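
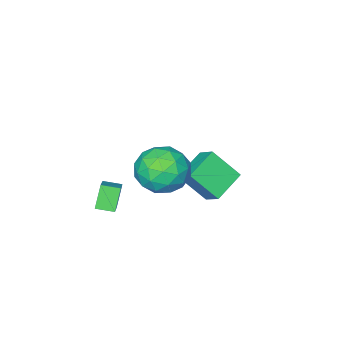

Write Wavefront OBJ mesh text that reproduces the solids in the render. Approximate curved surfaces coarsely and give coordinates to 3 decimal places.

v 2.077 1.652 1.837
v 2.829 1.219 0.98
v 1.131 -0.079 1.88
v 1.883 -0.512 1.023
v 2.303 -0.284 2.145
v 2.888 0.786 2.118
v 1.072 0.354 0.742
v 1.657 1.424 0.715
v 2.208 0.417 0.303
v 2.969 0.023 1.171
v 0.991 1.117 1.689
v 1.752 0.723 2.557
v 2.536 1.588 1.404
v 1.424 -0.448 1.456
v 1.671 -0.314 2.115
v 2.113 -0.568 1.611
v 2.571 1.333 2.074
v 3.013 1.079 1.57
v 2.704 0.195 2.255
v 0.947 0.061 1.29
v 1.389 -0.193 0.786
v 1.847 1.708 1.249
v 2.289 1.454 0.745
v 1.256 0.945 0.605
v 2.613 0.862 0.503
v 2.057 -0.156 0.528
v 1.58 0.353 0.363
v 1.924 0.982 0.347
v 3.061 0.63 1.013
v 2.505 -0.388 1.038
v 2.752 -0.254 1.698
v 3.095 0.375 1.682
v 2.696 0.158 0.615
v 1.455 1.528 1.822
v 0.899 0.51 1.847
v 0.865 0.765 1.178
v 1.208 1.394 1.162
v 1.903 1.296 2.332
v 1.347 0.278 2.357
v 2.036 0.158 2.513
v 2.38 0.787 2.497
v 1.264 0.982 2.245
v 1.08 -3.612 -4.118
v 0.493 -3.94 -3.088
v 1.925 -2.642 -3.327
v 1.338 -2.97 -2.297
v 1.662 -4.23 -3.983
v 1.075 -4.558 -2.953
v 2.507 -3.26 -3.192
v 1.92 -3.588 -2.162
v -3.888 -2.061 -3.621
v -3.785 -1.138 -2.942
v -2.369 -1.768 -4.25
v -2.266 -0.846 -3.571
v -3.154 -3.094 -2.329
v -3.051 -2.172 -1.65
v -1.635 -2.802 -2.958
v -1.532 -1.879 -2.279
f 1 38 17
f 38 12 41
f 17 41 6
f 38 41 17
f 1 17 13
f 17 6 18
f 13 18 2
f 17 18 13
f 1 13 22
f 13 2 23
f 22 23 8
f 13 23 22
f 1 22 34
f 22 8 37
f 34 37 11
f 22 37 34
f 1 34 38
f 34 11 42
f 38 42 12
f 34 42 38
f 2 18 29
f 18 6 32
f 29 32 10
f 18 32 29
f 6 41 19
f 41 12 40
f 19 40 5
f 41 40 19
f 12 42 39
f 42 11 35
f 39 35 3
f 42 35 39
f 11 37 36
f 37 8 24
f 36 24 7
f 37 24 36
f 8 23 28
f 23 2 25
f 28 25 9
f 23 25 28
f 4 30 16
f 30 10 31
f 16 31 5
f 30 31 16
f 4 16 14
f 16 5 15
f 14 15 3
f 16 15 14
f 4 14 21
f 14 3 20
f 21 20 7
f 14 20 21
f 4 21 26
f 21 7 27
f 26 27 9
f 21 27 26
f 4 26 30
f 26 9 33
f 30 33 10
f 26 33 30
f 5 31 19
f 31 10 32
f 19 32 6
f 31 32 19
f 3 15 39
f 15 5 40
f 39 40 12
f 15 40 39
f 7 20 36
f 20 3 35
f 36 35 11
f 20 35 36
f 9 27 28
f 27 7 24
f 28 24 8
f 27 24 28
f 10 33 29
f 33 9 25
f 29 25 2
f 33 25 29
f 44 46 43
f 47 44 43
f 43 46 45
f 45 47 43
f 44 50 46
f 48 44 47
f 48 50 44
f 46 50 45
f 49 47 45
f 45 50 49
f 49 48 47
f 50 48 49
f 52 54 51
f 55 52 51
f 51 54 53
f 53 55 51
f 52 58 54
f 56 52 55
f 56 58 52
f 54 58 53
f 57 55 53
f 53 58 57
f 57 56 55
f 58 56 57



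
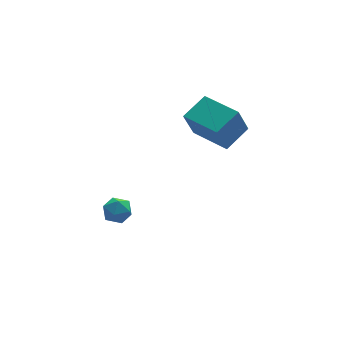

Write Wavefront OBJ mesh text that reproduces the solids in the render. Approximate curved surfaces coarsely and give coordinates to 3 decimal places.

v -0.716 1.049 -2.129
v -0.456 0.638 -1.508
v -1.764 0.322 -2.172
v -1.504 -0.089 -1.551
v -1.731 0.661 -1.46
v -1.083 1.11 -1.434
v -1.137 -0.15 -2.246
v -0.489 0.299 -2.22
v -0.716 -0.103 -1.581
v -1.084 0.398 -1.095
v -1.136 0.562 -2.585
v -1.504 1.063 -2.099
v 3.32 -1.795 2.91
v 2.719 -2.009 4.421
v 2.525 0.115 2.865
v 1.923 -0.099 4.375
v 4.617 -1.241 3.505
v 4.015 -1.455 5.015
v 3.821 0.669 3.459
v 3.22 0.455 4.97
f 1 12 6
f 1 6 2
f 1 2 8
f 1 8 11
f 1 11 12
f 2 6 10
f 6 12 5
f 12 11 3
f 11 8 7
f 8 2 9
f 4 10 5
f 4 5 3
f 4 3 7
f 4 7 9
f 4 9 10
f 5 10 6
f 3 5 12
f 7 3 11
f 9 7 8
f 10 9 2
f 14 16 13
f 17 14 13
f 13 16 15
f 15 17 13
f 14 20 16
f 18 14 17
f 18 20 14
f 16 20 15
f 19 17 15
f 15 20 19
f 19 18 17
f 20 18 19



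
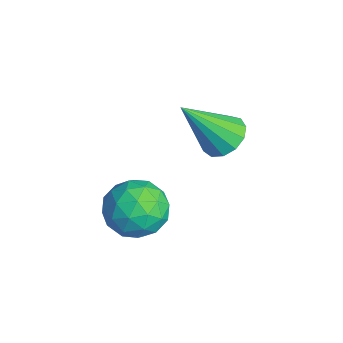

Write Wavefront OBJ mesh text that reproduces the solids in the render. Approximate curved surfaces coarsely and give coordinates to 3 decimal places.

v 0.848 4.563 0.063
v 1.588 4.313 -0.106
v 0.792 3.257 1.757
v 1.634 4.667 0.169
v 1.429 4.989 0.41
v 1.041 5.175 0.541
v 0.59 5.167 0.521
v 0.222 4.968 0.355
v 0.052 4.64 0.096
v 0.135 4.288 -0.173
v 0.444 4.023 -0.367
v 0.881 3.93 -0.424
v 1.308 4.038 -0.327
v 2.762 2.073 0.06
v 3.578 1.459 -0.08
v 1.922 1.221 -1.1
v 2.738 0.607 -1.24
v 2.203 0.56 -0.361
v 2.722 1.087 0.356
v 2.778 1.593 -1.536
v 3.297 2.12 -0.819
v 3.588 1.163 -1.066
v 3.232 0.524 -0.34
v 2.268 2.156 -0.84
v 1.912 1.517 -0.114
v 3.244 1.841 0.092
v 2.256 0.839 -1.272
v 1.942 0.811 -0.755
v 2.421 0.451 -0.837
v 2.741 1.622 0.348
v 3.22 1.262 0.266
v 2.412 0.733 0.101
v 2.28 1.418 -1.446
v 2.759 1.058 -1.528
v 3.079 2.229 -0.343
v 3.558 1.869 -0.425
v 3.088 1.947 -1.281
v 3.729 1.306 -0.57
v 3.235 0.805 -1.252
v 3.259 1.384 -1.426
v 3.564 1.694 -1.005
v 3.52 0.931 -0.143
v 3.026 0.43 -0.825
v 2.712 0.402 -0.308
v 3.017 0.712 0.113
v 3.526 0.756 -0.723
v 2.474 2.25 -0.355
v 1.98 1.749 -1.037
v 2.483 1.968 -1.293
v 2.788 2.278 -0.872
v 2.265 1.875 0.072
v 1.771 1.374 -0.61
v 1.936 0.986 -0.175
v 2.241 1.296 0.246
v 1.974 1.924 -0.457
f 2 1 4
f 2 4 3
f 4 1 5
f 4 5 3
f 5 1 6
f 5 6 3
f 6 1 7
f 6 7 3
f 7 1 8
f 7 8 3
f 8 1 9
f 8 9 3
f 9 1 10
f 9 10 3
f 10 1 11
f 10 11 3
f 11 1 12
f 11 12 3
f 12 1 13
f 12 13 3
f 13 1 2
f 13 2 3
f 14 51 30
f 51 25 54
f 30 54 19
f 51 54 30
f 14 30 26
f 30 19 31
f 26 31 15
f 30 31 26
f 14 26 35
f 26 15 36
f 35 36 21
f 26 36 35
f 14 35 47
f 35 21 50
f 47 50 24
f 35 50 47
f 14 47 51
f 47 24 55
f 51 55 25
f 47 55 51
f 15 31 42
f 31 19 45
f 42 45 23
f 31 45 42
f 19 54 32
f 54 25 53
f 32 53 18
f 54 53 32
f 25 55 52
f 55 24 48
f 52 48 16
f 55 48 52
f 24 50 49
f 50 21 37
f 49 37 20
f 50 37 49
f 21 36 41
f 36 15 38
f 41 38 22
f 36 38 41
f 17 43 29
f 43 23 44
f 29 44 18
f 43 44 29
f 17 29 27
f 29 18 28
f 27 28 16
f 29 28 27
f 17 27 34
f 27 16 33
f 34 33 20
f 27 33 34
f 17 34 39
f 34 20 40
f 39 40 22
f 34 40 39
f 17 39 43
f 39 22 46
f 43 46 23
f 39 46 43
f 18 44 32
f 44 23 45
f 32 45 19
f 44 45 32
f 16 28 52
f 28 18 53
f 52 53 25
f 28 53 52
f 20 33 49
f 33 16 48
f 49 48 24
f 33 48 49
f 22 40 41
f 40 20 37
f 41 37 21
f 40 37 41
f 23 46 42
f 46 22 38
f 42 38 15
f 46 38 42



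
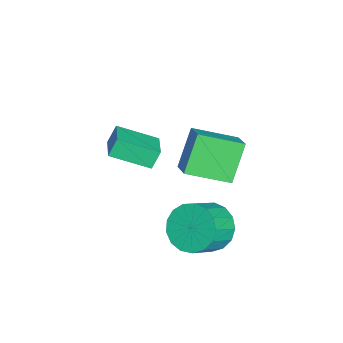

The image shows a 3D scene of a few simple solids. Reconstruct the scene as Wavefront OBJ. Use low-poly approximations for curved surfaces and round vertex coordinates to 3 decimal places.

v -2.237 -2.036 -0.163
v -3.318 -1.646 1.375
v -2.573 -0.175 -0.872
v -3.654 0.216 0.666
v -1.306 -1.656 0.394
v -2.387 -1.265 1.932
v -1.642 0.206 -0.315
v -2.723 0.596 1.223
v 0.673 -0.365 -0.831
v 1.279 -0.667 -1.698
v 2.253 -1.298 -0.795
v 1.647 -0.995 0.071
v 1.469 -0.193 -1.571
v 2.443 -0.824 -0.668
v 1.476 0.242 -1.274
v 2.45 -0.388 -0.372
v 1.299 0.538 -0.876
v 2.274 -0.092 0.026
v 0.979 0.628 -0.468
v 1.953 -0.003 0.434
v 0.589 0.489 -0.143
v 1.563 -0.141 0.759
v 0.218 0.156 0.024
v 1.192 -0.475 0.927
v -0.049 -0.297 -0.004
v 0.925 -0.928 0.898
v -0.151 -0.766 -0.222
v 0.824 -1.396 0.68
v -0.063 -1.142 -0.58
v 0.911 -1.773 0.323
v 0.193 -1.341 -0.995
v 1.167 -1.971 -0.092
v 0.558 -1.315 -1.372
v 1.533 -1.946 -0.47
v 0.951 -1.072 -1.626
v 1.925 -1.703 -0.724
v 0.24 -4.365 3.626
v -0.058 -4.064 4.385
v 0.128 -2.758 2.943
v -0.171 -2.456 3.703
v 1.431 -4.124 3.997
v 1.132 -3.822 4.757
v 1.318 -2.516 3.315
v 1.02 -2.215 4.074
f 2 4 1
f 5 2 1
f 1 4 3
f 3 5 1
f 2 8 4
f 6 2 5
f 6 8 2
f 4 8 3
f 7 5 3
f 3 8 7
f 7 6 5
f 8 6 7
f 10 9 13
f 10 13 11
f 11 13 14
f 11 14 12
f 13 9 15
f 13 15 14
f 14 15 16
f 14 16 12
f 15 9 17
f 15 17 16
f 16 17 18
f 16 18 12
f 17 9 19
f 17 19 18
f 18 19 20
f 18 20 12
f 19 9 21
f 19 21 20
f 20 21 22
f 20 22 12
f 21 9 23
f 21 23 22
f 22 23 24
f 22 24 12
f 23 9 25
f 23 25 24
f 24 25 26
f 24 26 12
f 25 9 27
f 25 27 26
f 26 27 28
f 26 28 12
f 27 9 29
f 27 29 28
f 28 29 30
f 28 30 12
f 29 9 31
f 29 31 30
f 30 31 32
f 30 32 12
f 31 9 33
f 31 33 32
f 32 33 34
f 32 34 12
f 33 9 35
f 33 35 34
f 34 35 36
f 34 36 12
f 35 9 10
f 35 10 36
f 36 10 11
f 36 11 12
f 38 40 37
f 41 38 37
f 37 40 39
f 39 41 37
f 38 44 40
f 42 38 41
f 42 44 38
f 40 44 39
f 43 41 39
f 39 44 43
f 43 42 41
f 44 42 43



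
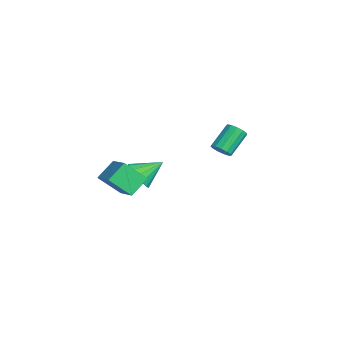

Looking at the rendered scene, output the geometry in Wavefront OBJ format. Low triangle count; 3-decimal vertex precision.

v -2.515 -1.977 -4.122
v -1.519 -1.971 -4.029
v -2.605 -0.563 -3.238
v -1.615 -1.706 -4.463
v -1.951 -1.513 -4.806
v -2.439 -1.445 -4.965
v -2.947 -1.519 -4.899
v -3.339 -1.716 -4.624
v -3.51 -1.983 -4.215
v -3.415 -2.248 -3.781
v -3.078 -2.441 -3.438
v -2.59 -2.509 -3.279
v -2.082 -2.435 -3.346
v -1.69 -2.238 -3.62
v 0.129 -4.667 -2.366
v -0.452 -3.708 -1.528
v 0.4 -3.48 -3.538
v -0.181 -2.521 -2.7
v 1.661 -4.339 -1.68
v 1.08 -3.38 -0.842
v 1.932 -3.152 -2.852
v 1.351 -2.193 -2.014
v -3.087 2.823 -3.007
v -2.863 2.456 -2.494
v -3.669 3.549 -1.359
v -3.893 3.917 -1.873
v -2.6 2.718 -2.56
v -3.406 3.812 -1.425
v -2.491 3.014 -2.768
v -3.297 4.107 -1.633
v -2.572 3.249 -3.052
v -3.378 4.343 -1.917
v -2.816 3.349 -3.322
v -3.622 4.443 -2.187
v -3.146 3.282 -3.492
v -3.952 4.376 -2.357
v -3.458 3.07 -3.508
v -4.264 4.163 -2.373
v -3.652 2.779 -3.365
v -4.458 3.872 -2.231
v -3.666 2.502 -3.109
v -4.472 3.595 -1.974
v -3.497 2.327 -2.82
v -4.303 3.421 -1.686
v -3.197 2.31 -2.591
v -4.003 3.403 -1.456
f 2 1 4
f 2 4 3
f 4 1 5
f 4 5 3
f 5 1 6
f 5 6 3
f 6 1 7
f 6 7 3
f 7 1 8
f 7 8 3
f 8 1 9
f 8 9 3
f 9 1 10
f 9 10 3
f 10 1 11
f 10 11 3
f 11 1 12
f 11 12 3
f 12 1 13
f 12 13 3
f 13 1 14
f 13 14 3
f 14 1 2
f 14 2 3
f 16 18 15
f 19 16 15
f 15 18 17
f 17 19 15
f 16 22 18
f 20 16 19
f 20 22 16
f 18 22 17
f 21 19 17
f 17 22 21
f 21 20 19
f 22 20 21
f 24 23 27
f 24 27 25
f 25 27 28
f 25 28 26
f 27 23 29
f 27 29 28
f 28 29 30
f 28 30 26
f 29 23 31
f 29 31 30
f 30 31 32
f 30 32 26
f 31 23 33
f 31 33 32
f 32 33 34
f 32 34 26
f 33 23 35
f 33 35 34
f 34 35 36
f 34 36 26
f 35 23 37
f 35 37 36
f 36 37 38
f 36 38 26
f 37 23 39
f 37 39 38
f 38 39 40
f 38 40 26
f 39 23 41
f 39 41 40
f 40 41 42
f 40 42 26
f 41 23 43
f 41 43 42
f 42 43 44
f 42 44 26
f 43 23 45
f 43 45 44
f 44 45 46
f 44 46 26
f 45 23 24
f 45 24 46
f 46 24 25
f 46 25 26



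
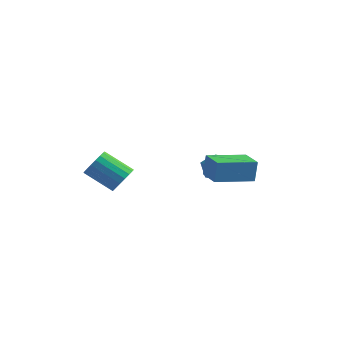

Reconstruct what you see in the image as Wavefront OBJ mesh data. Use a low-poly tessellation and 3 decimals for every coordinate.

v 1.72 -1.343 3.455
v 1.752 -1.091 4.587
v 3.142 0.076 3.099
v 3.174 0.327 4.231
v 2.666 -2.247 3.629
v 2.698 -1.996 4.761
v 4.088 -0.829 3.273
v 4.12 -0.577 4.405
v 1.927 1.272 3.303
v 2.317 0.945 2.568
v 0.903 0.255 3.212
v 1.293 -0.072 2.477
v 1.695 -0.155 3.271
v 2.328 0.474 3.327
v 0.892 0.726 2.453
v 1.525 1.355 2.509
v 1.677 0.608 2.043
v 2.174 0.063 2.549
v 1.046 1.137 3.231
v 1.543 0.592 3.737
v -1.852 -2.442 2.777
v -1.517 -1.996 3.337
v -2.974 -2.092 4.283
v -3.308 -2.538 3.723
v -1.669 -1.758 3.128
v -3.126 -1.854 4.074
v -1.857 -1.655 2.849
v -3.314 -1.751 3.795
v -2.044 -1.708 2.556
v -3.501 -1.804 3.502
v -2.192 -1.907 2.306
v -3.649 -2.003 3.253
v -2.274 -2.211 2.15
v -3.731 -2.307 3.097
v -2.271 -2.561 2.118
v -3.728 -2.657 3.065
v -2.186 -2.888 2.217
v -3.643 -2.984 3.163
v -2.034 -3.126 2.426
v -3.491 -3.222 3.372
v -1.846 -3.229 2.705
v -3.303 -3.325 3.651
v -1.659 -3.176 2.998
v -3.116 -3.272 3.944
v -1.511 -2.977 3.247
v -2.968 -3.073 4.194
v -1.429 -2.673 3.403
v -2.886 -2.769 4.35
v -1.432 -2.323 3.435
v -2.889 -2.419 4.382
f 2 4 1
f 5 2 1
f 1 4 3
f 3 5 1
f 2 8 4
f 6 2 5
f 6 8 2
f 4 8 3
f 7 5 3
f 3 8 7
f 7 6 5
f 8 6 7
f 9 20 14
f 9 14 10
f 9 10 16
f 9 16 19
f 9 19 20
f 10 14 18
f 14 20 13
f 20 19 11
f 19 16 15
f 16 10 17
f 12 18 13
f 12 13 11
f 12 11 15
f 12 15 17
f 12 17 18
f 13 18 14
f 11 13 20
f 15 11 19
f 17 15 16
f 18 17 10
f 22 21 25
f 22 25 23
f 23 25 26
f 23 26 24
f 25 21 27
f 25 27 26
f 26 27 28
f 26 28 24
f 27 21 29
f 27 29 28
f 28 29 30
f 28 30 24
f 29 21 31
f 29 31 30
f 30 31 32
f 30 32 24
f 31 21 33
f 31 33 32
f 32 33 34
f 32 34 24
f 33 21 35
f 33 35 34
f 34 35 36
f 34 36 24
f 35 21 37
f 35 37 36
f 36 37 38
f 36 38 24
f 37 21 39
f 37 39 38
f 38 39 40
f 38 40 24
f 39 21 41
f 39 41 40
f 40 41 42
f 40 42 24
f 41 21 43
f 41 43 42
f 42 43 44
f 42 44 24
f 43 21 45
f 43 45 44
f 44 45 46
f 44 46 24
f 45 21 47
f 45 47 46
f 46 47 48
f 46 48 24
f 47 21 49
f 47 49 48
f 48 49 50
f 48 50 24
f 49 21 22
f 49 22 50
f 50 22 23
f 50 23 24



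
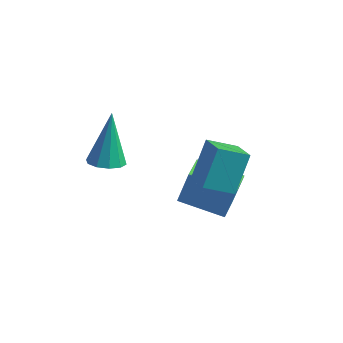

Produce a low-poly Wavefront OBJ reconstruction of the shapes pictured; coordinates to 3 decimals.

v -3.572 -0.563 -1.374
v -3.22 -0.039 -1.529
v -3.768 0.123 0.494
v -3.606 0.046 -1.601
v -3.979 -0.102 -1.586
v -4.197 -0.426 -1.49
v -4.176 -0.802 -1.35
v -3.924 -1.086 -1.219
v -3.538 -1.171 -1.148
v -3.165 -1.023 -1.163
v -2.947 -0.699 -1.259
v -2.968 -0.323 -1.399
v -0.522 -0.45 -0.845
v -0.489 0.398 0.416
v 0.255 0.186 -1.294
v 0.288 1.034 -0.033
v 0.292 -1.134 -0.407
v 0.325 -0.286 0.854
v 1.069 -0.498 -0.856
v 1.102 0.35 0.405
v -1.543 0.425 -3.184
v -1.222 0.594 -1.811
v -1.783 1.353 -3.242
v -1.461 1.522 -1.869
v 0.001 0.798 -3.591
v 0.323 0.967 -2.218
v -0.238 1.726 -3.649
v 0.083 1.895 -2.276
f 2 1 4
f 2 4 3
f 4 1 5
f 4 5 3
f 5 1 6
f 5 6 3
f 6 1 7
f 6 7 3
f 7 1 8
f 7 8 3
f 8 1 9
f 8 9 3
f 9 1 10
f 9 10 3
f 10 1 11
f 10 11 3
f 11 1 12
f 11 12 3
f 12 1 2
f 12 2 3
f 14 16 13
f 17 14 13
f 13 16 15
f 15 17 13
f 14 20 16
f 18 14 17
f 18 20 14
f 16 20 15
f 19 17 15
f 15 20 19
f 19 18 17
f 20 18 19
f 22 24 21
f 25 22 21
f 21 24 23
f 23 25 21
f 22 28 24
f 26 22 25
f 26 28 22
f 24 28 23
f 27 25 23
f 23 28 27
f 27 26 25
f 28 26 27



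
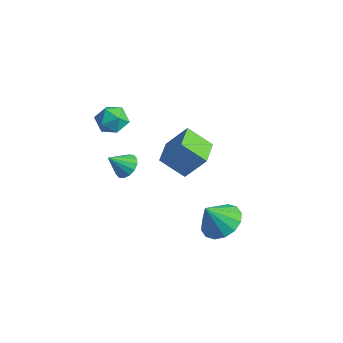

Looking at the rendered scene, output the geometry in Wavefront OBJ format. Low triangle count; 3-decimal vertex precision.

v -3.092 -0.009 0.887
v -2.537 -0.638 0.829
v -3.763 -0.502 -0.189
v -3.208 -1.131 -0.247
v -3.743 -1.101 0.401
v -3.328 -0.796 1.067
v -2.972 -0.344 -0.427
v -2.557 -0.039 0.239
v -2.463 -0.845 0.017
v -2.939 -1.313 0.529
v -3.361 0.173 0.111
v -3.837 -0.295 0.623
v -2.321 1.47 -3.215
v -1.575 2.134 -1.953
v -3.232 2.659 -3.302
v -2.486 3.323 -2.04
v -1.334 2.157 -4.16
v -0.588 2.821 -2.898
v -2.245 3.346 -4.247
v -1.499 4.01 -2.985
v 2.557 0.875 -3.897
v 3.045 0.038 -4.275
v 2.263 0.165 -2.703
v 3.426 0.316 -4.015
v 3.574 0.744 -3.724
v 3.45 1.207 -3.479
v 3.086 1.581 -3.346
v 2.581 1.766 -3.36
v 2.069 1.712 -3.519
v 1.688 1.434 -3.778
v 1.54 1.007 -4.07
v 1.665 0.544 -4.315
v 2.028 0.17 -4.448
v 2.534 -0.015 -4.433
v -0.309 -2.094 -0.184
v -0.073 -1.693 0.284
v -0.631 -2.846 0.624
v -0.398 -1.598 0.242
v -0.7 -1.636 0.086
v -0.897 -1.797 -0.142
v -0.936 -2.037 -0.382
v -0.807 -2.293 -0.568
v -0.545 -2.495 -0.652
v -0.219 -2.59 -0.61
v 0.082 -2.552 -0.454
v 0.279 -2.391 -0.226
v 0.318 -2.151 0.014
v 0.19 -1.895 0.2
f 1 12 6
f 1 6 2
f 1 2 8
f 1 8 11
f 1 11 12
f 2 6 10
f 6 12 5
f 12 11 3
f 11 8 7
f 8 2 9
f 4 10 5
f 4 5 3
f 4 3 7
f 4 7 9
f 4 9 10
f 5 10 6
f 3 5 12
f 7 3 11
f 9 7 8
f 10 9 2
f 14 16 13
f 17 14 13
f 13 16 15
f 15 17 13
f 14 20 16
f 18 14 17
f 18 20 14
f 16 20 15
f 19 17 15
f 15 20 19
f 19 18 17
f 20 18 19
f 22 21 24
f 22 24 23
f 24 21 25
f 24 25 23
f 25 21 26
f 25 26 23
f 26 21 27
f 26 27 23
f 27 21 28
f 27 28 23
f 28 21 29
f 28 29 23
f 29 21 30
f 29 30 23
f 30 21 31
f 30 31 23
f 31 21 32
f 31 32 23
f 32 21 33
f 32 33 23
f 33 21 34
f 33 34 23
f 34 21 22
f 34 22 23
f 36 35 38
f 36 38 37
f 38 35 39
f 38 39 37
f 39 35 40
f 39 40 37
f 40 35 41
f 40 41 37
f 41 35 42
f 41 42 37
f 42 35 43
f 42 43 37
f 43 35 44
f 43 44 37
f 44 35 45
f 44 45 37
f 45 35 46
f 45 46 37
f 46 35 47
f 46 47 37
f 47 35 48
f 47 48 37
f 48 35 36
f 48 36 37



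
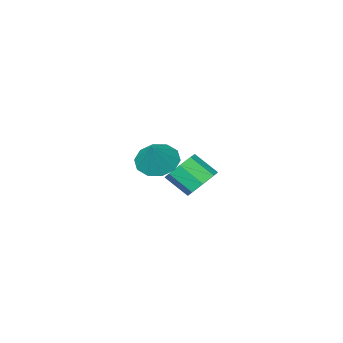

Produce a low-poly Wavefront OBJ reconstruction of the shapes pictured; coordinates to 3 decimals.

v 2.639 1.904 3.321
v 3.366 1.136 3.252
v 3.421 2.536 4.539
v 3.559 1.632 2.87
v 3.4 2.232 2.661
v 2.95 2.707 2.703
v 2.381 2.874 2.982
v 1.911 2.671 3.39
v 1.718 2.175 3.772
v 1.877 1.575 3.981
v 2.327 1.1 3.939
v 2.896 0.933 3.66
v -3.431 -2.764 -1.679
v -2.871 -2.006 -1.216
v -2.25 -3.098 -0.178
v -2.809 -3.856 -0.641
v -3.596 -2.101 -0.882
v -2.975 -3.193 0.156
v -4.224 -2.584 -1.015
v -3.603 -3.677 0.023
v -4.387 -3.173 -1.537
v -3.766 -4.265 -0.499
v -3.99 -3.522 -2.142
v -3.369 -4.614 -1.104
v -3.265 -3.427 -2.476
v -2.644 -4.519 -1.438
v -2.637 -2.943 -2.343
v -2.016 -4.036 -1.305
v -2.474 -2.355 -1.821
v -1.853 -3.447 -0.783
f 2 1 4
f 2 4 3
f 4 1 5
f 4 5 3
f 5 1 6
f 5 6 3
f 6 1 7
f 6 7 3
f 7 1 8
f 7 8 3
f 8 1 9
f 8 9 3
f 9 1 10
f 9 10 3
f 10 1 11
f 10 11 3
f 11 1 12
f 11 12 3
f 12 1 2
f 12 2 3
f 14 13 17
f 14 17 15
f 15 17 18
f 15 18 16
f 17 13 19
f 17 19 18
f 18 19 20
f 18 20 16
f 19 13 21
f 19 21 20
f 20 21 22
f 20 22 16
f 21 13 23
f 21 23 22
f 22 23 24
f 22 24 16
f 23 13 25
f 23 25 24
f 24 25 26
f 24 26 16
f 25 13 27
f 25 27 26
f 26 27 28
f 26 28 16
f 27 13 29
f 27 29 28
f 28 29 30
f 28 30 16
f 29 13 14
f 29 14 30
f 30 14 15
f 30 15 16



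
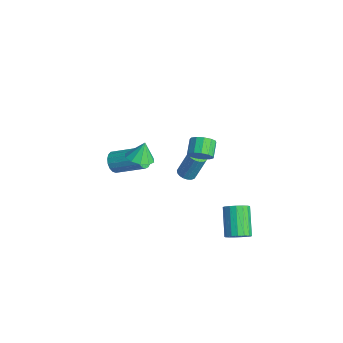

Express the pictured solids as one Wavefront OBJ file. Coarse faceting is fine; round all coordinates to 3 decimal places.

v -2.733 -3.763 -0.5
v -2.219 -3.842 -1.041
v -1.094 -2.416 -0.18
v -1.607 -2.337 0.36
v -2.44 -3.59 -1.169
v -1.315 -2.164 -0.308
v -2.729 -3.378 -1.144
v -1.603 -1.952 -0.283
v -3.018 -3.254 -0.971
v -1.892 -1.828 -0.111
v -3.242 -3.246 -0.691
v -2.116 -1.82 0.17
v -3.349 -3.357 -0.367
v -2.224 -1.931 0.494
v -3.315 -3.561 -0.073
v -2.19 -2.135 0.787
v -3.148 -3.811 0.122
v -2.022 -2.385 0.983
v -2.885 -4.05 0.175
v -1.76 -2.624 1.036
v -2.588 -4.224 0.074
v -1.463 -2.798 0.934
v -2.324 -4.291 -0.16
v -1.198 -2.865 0.701
v -2.153 -4.238 -0.471
v -1.028 -2.812 0.39
v -2.115 -4.076 -0.789
v -0.99 -2.65 0.072
v 2.846 -0.615 3.545
v 3.264 -0.725 4.158
v 2.492 -0.255 4.768
v 2.074 -0.145 4.155
v 3.373 -0.346 4.006
v 2.602 0.124 4.615
v 3.316 -0.053 3.707
v 2.544 0.417 4.317
v 3.109 0.062 3.357
v 2.337 0.531 3.967
v 2.818 -0.038 3.066
v 2.047 0.431 3.676
v 2.537 -0.321 2.928
v 1.765 0.148 3.538
v 2.353 -0.698 2.986
v 1.582 -0.228 3.596
v 2.326 -1.048 3.221
v 1.554 -0.578 3.831
v 2.464 -1.26 3.559
v 1.692 -0.791 4.169
v 2.723 -1.268 3.893
v 1.952 -0.798 4.503
v 3.021 -1.068 4.116
v 2.25 -0.599 4.726
v 3.043 1.688 -4.309
v 3.61 1.826 -3.776
v 2.184 2.289 -2.378
v 1.617 2.152 -2.911
v 3.557 2.162 -3.941
v 2.131 2.626 -2.543
v 3.387 2.389 -4.191
v 1.961 2.853 -2.793
v 3.138 2.456 -4.467
v 1.712 2.92 -3.069
v 2.867 2.347 -4.707
v 1.441 2.811 -3.309
v 2.636 2.087 -4.856
v 1.21 2.551 -3.458
v 2.499 1.736 -4.88
v 1.073 2.2 -3.482
v 2.486 1.373 -4.773
v 1.06 1.837 -3.375
v 2.601 1.083 -4.559
v 1.175 1.547 -3.161
v 2.817 0.931 -4.288
v 1.391 1.395 -2.891
v 3.085 0.953 -4.022
v 1.659 1.417 -2.625
v 3.343 1.143 -3.822
v 1.917 1.607 -2.424
v 3.533 1.458 -3.733
v 2.107 1.922 -2.335
v 1.359 -3.648 3.113
v 1.88 -2.984 2.947
v 1.241 -3.272 4.247
v 1.381 -2.831 2.845
v 0.874 -2.99 2.845
v 0.552 -3.401 2.947
v 0.539 -3.906 3.113
v 0.839 -4.312 3.279
v 1.337 -4.465 3.382
v 1.844 -4.305 3.382
v 2.166 -3.895 3.279
v 2.18 -3.39 3.113
v -3.979 1.237 -4.135
v -3.385 1.063 -4.167
v -3.107 1.689 -2.438
v -3.701 1.863 -2.405
v -3.378 1.321 -4.262
v -3.1 1.948 -2.533
v -3.49 1.564 -4.331
v -3.213 2.19 -2.602
v -3.699 1.741 -4.362
v -3.422 2.368 -2.633
v -3.964 1.819 -4.348
v -3.686 2.445 -2.619
v -4.231 1.781 -4.291
v -3.954 2.408 -2.562
v -4.449 1.635 -4.204
v -4.171 2.262 -2.475
v -4.573 1.411 -4.102
v -4.295 2.037 -2.373
v -4.58 1.152 -4.007
v -4.302 1.779 -2.278
v -4.467 0.91 -3.938
v -4.19 1.536 -2.209
v -4.258 0.732 -3.907
v -3.981 1.359 -2.178
v -3.994 0.655 -3.921
v -3.716 1.281 -2.192
v -3.726 0.692 -3.978
v -3.449 1.319 -2.249
v -3.509 0.838 -4.065
v -3.231 1.465 -2.336
f 2 1 5
f 2 5 3
f 3 5 6
f 3 6 4
f 5 1 7
f 5 7 6
f 6 7 8
f 6 8 4
f 7 1 9
f 7 9 8
f 8 9 10
f 8 10 4
f 9 1 11
f 9 11 10
f 10 11 12
f 10 12 4
f 11 1 13
f 11 13 12
f 12 13 14
f 12 14 4
f 13 1 15
f 13 15 14
f 14 15 16
f 14 16 4
f 15 1 17
f 15 17 16
f 16 17 18
f 16 18 4
f 17 1 19
f 17 19 18
f 18 19 20
f 18 20 4
f 19 1 21
f 19 21 20
f 20 21 22
f 20 22 4
f 21 1 23
f 21 23 22
f 22 23 24
f 22 24 4
f 23 1 25
f 23 25 24
f 24 25 26
f 24 26 4
f 25 1 27
f 25 27 26
f 26 27 28
f 26 28 4
f 27 1 2
f 27 2 28
f 28 2 3
f 28 3 4
f 30 29 33
f 30 33 31
f 31 33 34
f 31 34 32
f 33 29 35
f 33 35 34
f 34 35 36
f 34 36 32
f 35 29 37
f 35 37 36
f 36 37 38
f 36 38 32
f 37 29 39
f 37 39 38
f 38 39 40
f 38 40 32
f 39 29 41
f 39 41 40
f 40 41 42
f 40 42 32
f 41 29 43
f 41 43 42
f 42 43 44
f 42 44 32
f 43 29 45
f 43 45 44
f 44 45 46
f 44 46 32
f 45 29 47
f 45 47 46
f 46 47 48
f 46 48 32
f 47 29 49
f 47 49 48
f 48 49 50
f 48 50 32
f 49 29 51
f 49 51 50
f 50 51 52
f 50 52 32
f 51 29 30
f 51 30 52
f 52 30 31
f 52 31 32
f 54 53 57
f 54 57 55
f 55 57 58
f 55 58 56
f 57 53 59
f 57 59 58
f 58 59 60
f 58 60 56
f 59 53 61
f 59 61 60
f 60 61 62
f 60 62 56
f 61 53 63
f 61 63 62
f 62 63 64
f 62 64 56
f 63 53 65
f 63 65 64
f 64 65 66
f 64 66 56
f 65 53 67
f 65 67 66
f 66 67 68
f 66 68 56
f 67 53 69
f 67 69 68
f 68 69 70
f 68 70 56
f 69 53 71
f 69 71 70
f 70 71 72
f 70 72 56
f 71 53 73
f 71 73 72
f 72 73 74
f 72 74 56
f 73 53 75
f 73 75 74
f 74 75 76
f 74 76 56
f 75 53 77
f 75 77 76
f 76 77 78
f 76 78 56
f 77 53 79
f 77 79 78
f 78 79 80
f 78 80 56
f 79 53 54
f 79 54 80
f 80 54 55
f 80 55 56
f 82 81 84
f 82 84 83
f 84 81 85
f 84 85 83
f 85 81 86
f 85 86 83
f 86 81 87
f 86 87 83
f 87 81 88
f 87 88 83
f 88 81 89
f 88 89 83
f 89 81 90
f 89 90 83
f 90 81 91
f 90 91 83
f 91 81 92
f 91 92 83
f 92 81 82
f 92 82 83
f 94 93 97
f 94 97 95
f 95 97 98
f 95 98 96
f 97 93 99
f 97 99 98
f 98 99 100
f 98 100 96
f 99 93 101
f 99 101 100
f 100 101 102
f 100 102 96
f 101 93 103
f 101 103 102
f 102 103 104
f 102 104 96
f 103 93 105
f 103 105 104
f 104 105 106
f 104 106 96
f 105 93 107
f 105 107 106
f 106 107 108
f 106 108 96
f 107 93 109
f 107 109 108
f 108 109 110
f 108 110 96
f 109 93 111
f 109 111 110
f 110 111 112
f 110 112 96
f 111 93 113
f 111 113 112
f 112 113 114
f 112 114 96
f 113 93 115
f 113 115 114
f 114 115 116
f 114 116 96
f 115 93 117
f 115 117 116
f 116 117 118
f 116 118 96
f 117 93 119
f 117 119 118
f 118 119 120
f 118 120 96
f 119 93 121
f 119 121 120
f 120 121 122
f 120 122 96
f 121 93 94
f 121 94 122
f 122 94 95
f 122 95 96



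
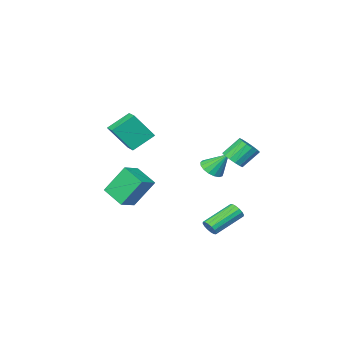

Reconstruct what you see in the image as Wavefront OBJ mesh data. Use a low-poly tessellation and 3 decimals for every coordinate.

v -2.76 2.377 0.86
v -2.163 2.434 1.358
v -3.082 2.8 2.418
v -3.68 2.743 1.92
v -2.201 2.802 1.198
v -3.12 3.169 2.258
v -2.389 3.057 0.947
v -3.308 3.423 2.007
v -2.676 3.129 0.673
v -3.595 3.496 1.733
v -2.986 3 0.449
v -3.905 3.366 1.509
v -3.236 2.704 0.335
v -4.155 3.07 1.395
v -3.358 2.32 0.362
v -4.277 2.686 1.422
v -3.32 1.951 0.522
v -4.239 2.318 1.582
v -3.132 1.697 0.773
v -4.051 2.063 1.833
v -2.845 1.624 1.047
v -3.764 1.991 2.107
v -2.535 1.754 1.271
v -3.454 2.12 2.331
v -2.285 2.05 1.385
v -3.204 2.416 2.445
v -0.652 3.027 -3.749
v -0.4 3.229 -3.279
v -2.277 3.334 -2.32
v -2.528 3.133 -2.791
v -0.468 3.468 -3.438
v -2.344 3.573 -2.479
v -0.585 3.589 -3.68
v -2.461 3.695 -2.721
v -0.72 3.56 -3.941
v -2.596 3.665 -2.982
v -0.836 3.388 -4.15
v -2.713 3.493 -3.192
v -0.904 3.119 -4.252
v -2.78 3.225 -3.294
v -0.903 2.826 -4.22
v -2.78 2.931 -3.261
v -0.836 2.587 -4.061
v -2.712 2.692 -3.102
v -0.719 2.465 -3.819
v -2.595 2.571 -2.86
v -0.584 2.495 -3.558
v -2.46 2.6 -2.599
v -0.467 2.667 -3.348
v -2.344 2.772 -2.39
v -0.4 2.935 -3.246
v -2.276 3.041 -2.288
v 1.798 0.731 3.506
v 2.778 0.167 5.045
v 2.112 1.689 3.657
v 3.091 1.126 5.197
v 3.089 0.454 2.583
v 4.068 -0.109 4.123
v 3.402 1.413 2.735
v 4.382 0.849 4.274
v -3.422 -0.426 -0.908
v -2.777 0.094 -0.962
v -3.998 0.426 0.408
v -3.054 0.262 -1.192
v -3.415 0.273 -1.357
v -3.778 0.123 -1.419
v -4.06 -0.152 -1.364
v -4.195 -0.49 -1.205
v -4.153 -0.813 -0.977
v -3.944 -1.047 -0.734
v -3.615 -1.139 -0.531
v -3.242 -1.068 -0.414
v -2.911 -0.849 -0.411
v -2.696 -0.534 -0.521
v -2.648 -0.193 -0.72
v 1.021 0.14 -0.763
v 1.183 -1.333 -0.084
v 2.157 0.477 -0.304
v 2.318 -0.996 0.376
v 1.962 -0.584 -2.556
v 2.123 -2.057 -1.876
v 3.097 -0.247 -2.096
v 3.259 -1.72 -1.417
f 2 1 5
f 2 5 3
f 3 5 6
f 3 6 4
f 5 1 7
f 5 7 6
f 6 7 8
f 6 8 4
f 7 1 9
f 7 9 8
f 8 9 10
f 8 10 4
f 9 1 11
f 9 11 10
f 10 11 12
f 10 12 4
f 11 1 13
f 11 13 12
f 12 13 14
f 12 14 4
f 13 1 15
f 13 15 14
f 14 15 16
f 14 16 4
f 15 1 17
f 15 17 16
f 16 17 18
f 16 18 4
f 17 1 19
f 17 19 18
f 18 19 20
f 18 20 4
f 19 1 21
f 19 21 20
f 20 21 22
f 20 22 4
f 21 1 23
f 21 23 22
f 22 23 24
f 22 24 4
f 23 1 25
f 23 25 24
f 24 25 26
f 24 26 4
f 25 1 2
f 25 2 26
f 26 2 3
f 26 3 4
f 28 27 31
f 28 31 29
f 29 31 32
f 29 32 30
f 31 27 33
f 31 33 32
f 32 33 34
f 32 34 30
f 33 27 35
f 33 35 34
f 34 35 36
f 34 36 30
f 35 27 37
f 35 37 36
f 36 37 38
f 36 38 30
f 37 27 39
f 37 39 38
f 38 39 40
f 38 40 30
f 39 27 41
f 39 41 40
f 40 41 42
f 40 42 30
f 41 27 43
f 41 43 42
f 42 43 44
f 42 44 30
f 43 27 45
f 43 45 44
f 44 45 46
f 44 46 30
f 45 27 47
f 45 47 46
f 46 47 48
f 46 48 30
f 47 27 49
f 47 49 48
f 48 49 50
f 48 50 30
f 49 27 51
f 49 51 50
f 50 51 52
f 50 52 30
f 51 27 28
f 51 28 52
f 52 28 29
f 52 29 30
f 54 56 53
f 57 54 53
f 53 56 55
f 55 57 53
f 54 60 56
f 58 54 57
f 58 60 54
f 56 60 55
f 59 57 55
f 55 60 59
f 59 58 57
f 60 58 59
f 62 61 64
f 62 64 63
f 64 61 65
f 64 65 63
f 65 61 66
f 65 66 63
f 66 61 67
f 66 67 63
f 67 61 68
f 67 68 63
f 68 61 69
f 68 69 63
f 69 61 70
f 69 70 63
f 70 61 71
f 70 71 63
f 71 61 72
f 71 72 63
f 72 61 73
f 72 73 63
f 73 61 74
f 73 74 63
f 74 61 75
f 74 75 63
f 75 61 62
f 75 62 63
f 77 79 76
f 80 77 76
f 76 79 78
f 78 80 76
f 77 83 79
f 81 77 80
f 81 83 77
f 79 83 78
f 82 80 78
f 78 83 82
f 82 81 80
f 83 81 82



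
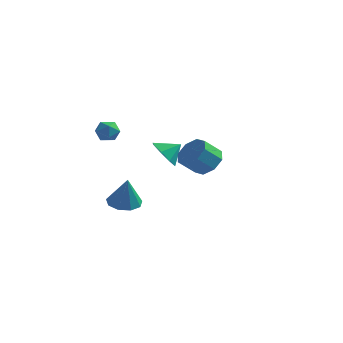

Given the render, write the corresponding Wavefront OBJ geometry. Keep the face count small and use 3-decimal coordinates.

v 2.628 -3.185 2.648
v 3.185 -2.836 3.334
v 2.628 -3.606 4.178
v 2.072 -3.955 3.492
v 2.564 -2.464 3.264
v 2.007 -3.234 4.107
v 1.981 -2.515 2.832
v 1.424 -3.284 3.676
v 1.777 -2.958 2.293
v 1.22 -3.727 3.137
v 2.072 -3.534 1.962
v 1.515 -4.304 2.806
v 2.693 -3.906 2.033
v 2.136 -4.676 2.876
v 3.276 -3.856 2.464
v 2.719 -4.625 3.308
v 3.48 -3.413 3.003
v 2.923 -4.182 3.847
v -3.777 -0.136 -2.234
v -3.067 -0.726 -2.534
v -3.343 -0.524 -0.446
v -2.833 -0.11 -2.457
v -3.04 0.493 -2.276
v -3.592 0.803 -2.075
v -4.23 0.672 -1.949
v -4.656 0.164 -1.956
v -4.671 -0.485 -2.093
v -4.267 -0.971 -2.296
v -3.634 -1.066 -2.47
v -3.973 -2.8 3.644
v -3.587 -2.352 3.207
v -2.973 -3.108 4.213
v -2.587 -2.66 3.776
v -3.053 -2.379 4.271
v -3.671 -2.188 3.92
v -2.889 -3.272 3.5
v -3.507 -3.081 3.149
v -2.916 -2.643 3.118
v -3.018 -2.091 3.594
v -3.542 -3.369 3.826
v -3.644 -2.817 4.302
v -3.084 3.07 0.316
v -2.726 3.59 -0.511
v -2.336 3.65 1.004
v -3.337 3.959 -0.159
v -3.8 3.808 0.471
v -3.843 3.224 1.01
v -3.441 2.55 1.143
v -2.83 2.18 0.791
v -2.367 2.332 0.161
v -2.325 2.916 -0.378
f 2 1 5
f 2 5 3
f 3 5 6
f 3 6 4
f 5 1 7
f 5 7 6
f 6 7 8
f 6 8 4
f 7 1 9
f 7 9 8
f 8 9 10
f 8 10 4
f 9 1 11
f 9 11 10
f 10 11 12
f 10 12 4
f 11 1 13
f 11 13 12
f 12 13 14
f 12 14 4
f 13 1 15
f 13 15 14
f 14 15 16
f 14 16 4
f 15 1 17
f 15 17 16
f 16 17 18
f 16 18 4
f 17 1 2
f 17 2 18
f 18 2 3
f 18 3 4
f 20 19 22
f 20 22 21
f 22 19 23
f 22 23 21
f 23 19 24
f 23 24 21
f 24 19 25
f 24 25 21
f 25 19 26
f 25 26 21
f 26 19 27
f 26 27 21
f 27 19 28
f 27 28 21
f 28 19 29
f 28 29 21
f 29 19 20
f 29 20 21
f 30 41 35
f 30 35 31
f 30 31 37
f 30 37 40
f 30 40 41
f 31 35 39
f 35 41 34
f 41 40 32
f 40 37 36
f 37 31 38
f 33 39 34
f 33 34 32
f 33 32 36
f 33 36 38
f 33 38 39
f 34 39 35
f 32 34 41
f 36 32 40
f 38 36 37
f 39 38 31
f 43 42 45
f 43 45 44
f 45 42 46
f 45 46 44
f 46 42 47
f 46 47 44
f 47 42 48
f 47 48 44
f 48 42 49
f 48 49 44
f 49 42 50
f 49 50 44
f 50 42 51
f 50 51 44
f 51 42 43
f 51 43 44



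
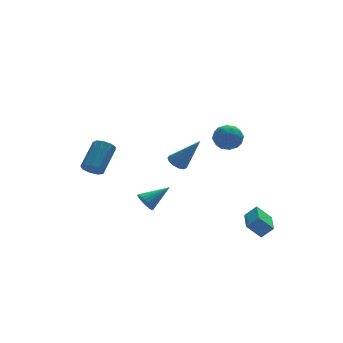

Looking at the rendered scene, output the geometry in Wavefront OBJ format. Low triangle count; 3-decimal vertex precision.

v -1.213 -3.674 2.167
v -0.714 -3.293 1.997
v -0.107 -4.326 3.953
v -0.933 -3.089 2.207
v -1.241 -3.07 2.405
v -1.54 -3.243 2.526
v -1.735 -3.553 2.534
v -1.764 -3.901 2.425
v -1.618 -4.177 2.234
v -1.344 -4.294 2.021
v -1.027 -4.213 1.855
v -0.77 -3.962 1.788
v -0.653 -3.619 1.841
v 4.093 2.401 0.074
v 4.764 2.034 0.7
v 2.936 1.626 0.86
v 3.607 1.259 1.486
v 3.393 2.224 1.501
v 4.108 2.703 1.015
v 3.592 0.957 0.545
v 4.307 1.436 0.059
v 4.454 1.141 0.991
v 4.331 1.924 1.582
v 3.369 1.736 -0.022
v 3.246 2.519 0.569
v 4.53 2.285 0.318
v 3.17 1.375 1.242
v 3.044 1.942 1.251
v 3.438 1.726 1.619
v 4.145 2.679 0.503
v 4.539 2.463 0.871
v 3.733 2.574 1.342
v 3.161 1.197 0.689
v 3.555 0.981 1.057
v 4.262 1.934 -0.059
v 4.656 1.718 0.309
v 3.967 1.086 0.218
v 4.742 1.545 0.857
v 4.062 1.09 1.319
v 4.053 0.912 0.766
v 4.474 1.194 0.48
v 4.67 2.005 1.204
v 3.99 1.55 1.666
v 3.864 2.117 1.675
v 4.285 2.398 1.39
v 4.488 1.481 1.375
v 3.71 2.11 -0.106
v 3.03 1.655 0.356
v 3.415 1.262 0.17
v 3.836 1.543 -0.115
v 3.638 2.57 0.241
v 2.958 2.115 0.703
v 3.226 2.466 1.08
v 3.647 2.748 0.794
v 3.212 2.179 0.185
v -4.152 3.013 -1.16
v -3.603 2.516 -1.171
v -2.46 3.751 0.069
v -3.008 4.247 0.08
v -3.547 2.845 -1.551
v -2.403 4.08 -0.312
v -3.773 3.253 -1.748
v -2.629 4.487 -0.509
v -4.177 3.548 -1.67
v -3.033 4.783 -0.431
v -4.569 3.593 -1.353
v -3.425 4.827 -0.114
v -4.766 3.366 -0.945
v -3.622 4.601 0.294
v -4.675 2.974 -0.638
v -3.532 4.209 0.601
v -4.34 2.6 -0.575
v -3.197 3.835 0.664
v -3.917 2.419 -0.785
v -2.773 3.654 0.454
v -3.082 -3.659 -0.686
v -2.778 -4.107 -1.114
v -1.558 -3.381 0.106
v -2.749 -3.86 -1.256
v -2.778 -3.578 -1.3
v -2.859 -3.31 -1.238
v -2.979 -3.102 -1.08
v -3.116 -2.991 -0.855
v -3.248 -2.995 -0.6
v -3.351 -3.114 -0.36
v -3.408 -3.327 -0.176
v -3.408 -3.598 -0.081
v -3.352 -3.879 -0.09
v -3.249 -4.122 -0.203
v -3.117 -4.285 -0.399
v -2.98 -4.34 -0.644
v -2.86 -4.277 -0.897
v 2.856 -3.825 -3.611
v 3.536 -4.018 -2.918
v 3.407 -2.123 -3.678
v 4.087 -2.316 -2.985
v 3.673 -4.124 -4.495
v 4.353 -4.317 -3.802
v 4.224 -2.422 -4.562
v 4.904 -2.615 -3.869
f 2 1 4
f 2 4 3
f 4 1 5
f 4 5 3
f 5 1 6
f 5 6 3
f 6 1 7
f 6 7 3
f 7 1 8
f 7 8 3
f 8 1 9
f 8 9 3
f 9 1 10
f 9 10 3
f 10 1 11
f 10 11 3
f 11 1 12
f 11 12 3
f 12 1 13
f 12 13 3
f 13 1 2
f 13 2 3
f 14 51 30
f 51 25 54
f 30 54 19
f 51 54 30
f 14 30 26
f 30 19 31
f 26 31 15
f 30 31 26
f 14 26 35
f 26 15 36
f 35 36 21
f 26 36 35
f 14 35 47
f 35 21 50
f 47 50 24
f 35 50 47
f 14 47 51
f 47 24 55
f 51 55 25
f 47 55 51
f 15 31 42
f 31 19 45
f 42 45 23
f 31 45 42
f 19 54 32
f 54 25 53
f 32 53 18
f 54 53 32
f 25 55 52
f 55 24 48
f 52 48 16
f 55 48 52
f 24 50 49
f 50 21 37
f 49 37 20
f 50 37 49
f 21 36 41
f 36 15 38
f 41 38 22
f 36 38 41
f 17 43 29
f 43 23 44
f 29 44 18
f 43 44 29
f 17 29 27
f 29 18 28
f 27 28 16
f 29 28 27
f 17 27 34
f 27 16 33
f 34 33 20
f 27 33 34
f 17 34 39
f 34 20 40
f 39 40 22
f 34 40 39
f 17 39 43
f 39 22 46
f 43 46 23
f 39 46 43
f 18 44 32
f 44 23 45
f 32 45 19
f 44 45 32
f 16 28 52
f 28 18 53
f 52 53 25
f 28 53 52
f 20 33 49
f 33 16 48
f 49 48 24
f 33 48 49
f 22 40 41
f 40 20 37
f 41 37 21
f 40 37 41
f 23 46 42
f 46 22 38
f 42 38 15
f 46 38 42
f 57 56 60
f 57 60 58
f 58 60 61
f 58 61 59
f 60 56 62
f 60 62 61
f 61 62 63
f 61 63 59
f 62 56 64
f 62 64 63
f 63 64 65
f 63 65 59
f 64 56 66
f 64 66 65
f 65 66 67
f 65 67 59
f 66 56 68
f 66 68 67
f 67 68 69
f 67 69 59
f 68 56 70
f 68 70 69
f 69 70 71
f 69 71 59
f 70 56 72
f 70 72 71
f 71 72 73
f 71 73 59
f 72 56 74
f 72 74 73
f 73 74 75
f 73 75 59
f 74 56 57
f 74 57 75
f 75 57 58
f 75 58 59
f 77 76 79
f 77 79 78
f 79 76 80
f 79 80 78
f 80 76 81
f 80 81 78
f 81 76 82
f 81 82 78
f 82 76 83
f 82 83 78
f 83 76 84
f 83 84 78
f 84 76 85
f 84 85 78
f 85 76 86
f 85 86 78
f 86 76 87
f 86 87 78
f 87 76 88
f 87 88 78
f 88 76 89
f 88 89 78
f 89 76 90
f 89 90 78
f 90 76 91
f 90 91 78
f 91 76 92
f 91 92 78
f 92 76 77
f 92 77 78
f 94 96 93
f 97 94 93
f 93 96 95
f 95 97 93
f 94 100 96
f 98 94 97
f 98 100 94
f 96 100 95
f 99 97 95
f 95 100 99
f 99 98 97
f 100 98 99



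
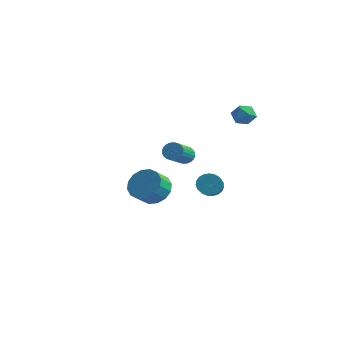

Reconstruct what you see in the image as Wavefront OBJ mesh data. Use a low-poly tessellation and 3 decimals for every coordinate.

v -1.769 2.071 -4.305
v -1.332 2.666 -3.559
v -1.433 1.823 -2.828
v -1.871 1.229 -3.575
v -1.865 2.763 -3.521
v -1.966 1.92 -2.79
v -2.373 2.674 -3.693
v -2.474 1.831 -2.963
v -2.719 2.424 -4.029
v -2.82 1.581 -3.299
v -2.811 2.08 -4.44
v -2.912 1.237 -3.709
v -2.623 1.733 -4.814
v -2.725 0.89 -4.083
v -2.207 1.477 -5.052
v -2.308 0.634 -4.321
v -1.674 1.38 -5.09
v -1.775 0.537 -4.359
v -1.166 1.469 -4.917
v -1.267 0.626 -4.187
v -0.82 1.719 -4.581
v -0.921 0.876 -3.851
v -0.728 2.063 -4.171
v -0.829 1.22 -3.44
v -0.915 2.41 -3.797
v -1.017 1.567 -3.066
v 3.082 -2.162 1.24
v 3.536 -1.936 1.452
v 3.832 -3.371 2.352
v 3.378 -3.598 2.14
v 3.388 -1.876 1.596
v 3.684 -3.312 2.496
v 3.194 -1.86 1.686
v 3.49 -3.296 2.585
v 2.982 -1.89 1.708
v 3.279 -3.325 2.607
v 2.786 -1.961 1.658
v 3.083 -3.397 2.558
v 2.635 -2.063 1.545
v 2.931 -3.499 2.445
v 2.552 -2.18 1.386
v 2.848 -3.616 2.285
v 2.549 -2.295 1.204
v 2.846 -3.73 2.104
v 2.628 -2.389 1.028
v 2.924 -3.824 1.928
v 2.776 -2.448 0.884
v 3.072 -3.884 1.784
v 2.97 -2.464 0.795
v 3.266 -3.9 1.694
v 3.181 -2.435 0.773
v 3.478 -3.87 1.672
v 3.377 -2.363 0.822
v 3.674 -3.799 1.722
v 3.529 -2.261 0.935
v 3.825 -3.697 1.835
v 3.612 -2.144 1.095
v 3.908 -3.58 1.994
v 3.614 -2.03 1.276
v 3.911 -3.465 2.176
v 2.97 0.331 -1.949
v 3.46 0.749 -1.764
v 4.38 -0.774 -0.765
v 3.89 -1.191 -0.951
v 3.278 0.776 -1.554
v 4.198 -0.746 -0.556
v 3.043 0.727 -1.414
v 3.962 -0.796 -0.415
v 2.795 0.609 -1.365
v 3.715 -0.914 -0.366
v 2.578 0.443 -1.418
v 3.497 -1.08 -0.419
v 2.428 0.258 -1.563
v 3.348 -1.265 -0.564
v 2.372 0.085 -1.774
v 3.292 -1.437 -0.775
v 2.42 -0.045 -2.016
v 3.339 -1.567 -1.017
v 2.563 -0.11 -2.246
v 3.482 -1.632 -1.247
v 2.776 -0.098 -2.425
v 3.695 -1.621 -1.426
v 3.023 -0.013 -2.522
v 3.942 -1.535 -1.523
v 3.26 0.132 -2.52
v 4.18 -1.39 -1.521
v 3.448 0.312 -2.419
v 4.367 -1.211 -1.42
v 3.553 0.495 -2.237
v 4.472 -1.028 -1.238
v 3.557 0.649 -2.005
v 4.477 -0.873 -1.006
v 2.504 4.679 1.662
v 3.128 4.333 1.529
v 1.952 3.647 1.751
v 2.576 3.301 1.618
v 2.485 3.658 2.243
v 2.827 4.296 2.188
v 2.253 3.684 1.092
v 2.595 4.322 1.037
v 2.973 3.718 1.177
v 3.116 3.703 1.888
v 1.964 4.277 1.392
v 2.107 4.262 2.103
f 2 1 5
f 2 5 3
f 3 5 6
f 3 6 4
f 5 1 7
f 5 7 6
f 6 7 8
f 6 8 4
f 7 1 9
f 7 9 8
f 8 9 10
f 8 10 4
f 9 1 11
f 9 11 10
f 10 11 12
f 10 12 4
f 11 1 13
f 11 13 12
f 12 13 14
f 12 14 4
f 13 1 15
f 13 15 14
f 14 15 16
f 14 16 4
f 15 1 17
f 15 17 16
f 16 17 18
f 16 18 4
f 17 1 19
f 17 19 18
f 18 19 20
f 18 20 4
f 19 1 21
f 19 21 20
f 20 21 22
f 20 22 4
f 21 1 23
f 21 23 22
f 22 23 24
f 22 24 4
f 23 1 25
f 23 25 24
f 24 25 26
f 24 26 4
f 25 1 2
f 25 2 26
f 26 2 3
f 26 3 4
f 28 27 31
f 28 31 29
f 29 31 32
f 29 32 30
f 31 27 33
f 31 33 32
f 32 33 34
f 32 34 30
f 33 27 35
f 33 35 34
f 34 35 36
f 34 36 30
f 35 27 37
f 35 37 36
f 36 37 38
f 36 38 30
f 37 27 39
f 37 39 38
f 38 39 40
f 38 40 30
f 39 27 41
f 39 41 40
f 40 41 42
f 40 42 30
f 41 27 43
f 41 43 42
f 42 43 44
f 42 44 30
f 43 27 45
f 43 45 44
f 44 45 46
f 44 46 30
f 45 27 47
f 45 47 46
f 46 47 48
f 46 48 30
f 47 27 49
f 47 49 48
f 48 49 50
f 48 50 30
f 49 27 51
f 49 51 50
f 50 51 52
f 50 52 30
f 51 27 53
f 51 53 52
f 52 53 54
f 52 54 30
f 53 27 55
f 53 55 54
f 54 55 56
f 54 56 30
f 55 27 57
f 55 57 56
f 56 57 58
f 56 58 30
f 57 27 59
f 57 59 58
f 58 59 60
f 58 60 30
f 59 27 28
f 59 28 60
f 60 28 29
f 60 29 30
f 62 61 65
f 62 65 63
f 63 65 66
f 63 66 64
f 65 61 67
f 65 67 66
f 66 67 68
f 66 68 64
f 67 61 69
f 67 69 68
f 68 69 70
f 68 70 64
f 69 61 71
f 69 71 70
f 70 71 72
f 70 72 64
f 71 61 73
f 71 73 72
f 72 73 74
f 72 74 64
f 73 61 75
f 73 75 74
f 74 75 76
f 74 76 64
f 75 61 77
f 75 77 76
f 76 77 78
f 76 78 64
f 77 61 79
f 77 79 78
f 78 79 80
f 78 80 64
f 79 61 81
f 79 81 80
f 80 81 82
f 80 82 64
f 81 61 83
f 81 83 82
f 82 83 84
f 82 84 64
f 83 61 85
f 83 85 84
f 84 85 86
f 84 86 64
f 85 61 87
f 85 87 86
f 86 87 88
f 86 88 64
f 87 61 89
f 87 89 88
f 88 89 90
f 88 90 64
f 89 61 91
f 89 91 90
f 90 91 92
f 90 92 64
f 91 61 62
f 91 62 92
f 92 62 63
f 92 63 64
f 93 104 98
f 93 98 94
f 93 94 100
f 93 100 103
f 93 103 104
f 94 98 102
f 98 104 97
f 104 103 95
f 103 100 99
f 100 94 101
f 96 102 97
f 96 97 95
f 96 95 99
f 96 99 101
f 96 101 102
f 97 102 98
f 95 97 104
f 99 95 103
f 101 99 100
f 102 101 94



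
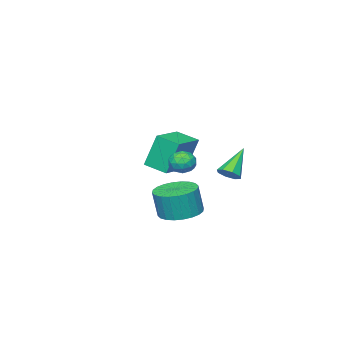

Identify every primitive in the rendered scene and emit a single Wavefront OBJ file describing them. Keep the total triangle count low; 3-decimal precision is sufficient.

v -2.223 -3.628 0.595
v -2.681 -3.166 2.602
v -2.545 -2.348 0.227
v -3.003 -1.886 2.235
v -0.157 -3.014 0.925
v -0.615 -2.552 2.933
v -0.479 -1.734 0.558
v -0.937 -1.272 2.565
v 0.922 3.93 2.29
v 1.386 3.972 2.728
v -0.342 3.71 3.65
v 1.192 4.409 2.618
v 0.839 4.565 2.316
v 0.535 4.349 1.999
v 0.457 3.889 1.851
v 0.651 3.452 1.961
v 1.004 3.296 2.263
v 1.308 3.512 2.581
v 3.74 3.506 0.457
v 4.424 4.367 0.424
v 4.663 4.235 1.95
v 3.98 3.374 1.983
v 4.048 4.561 0.5
v 4.288 4.429 2.026
v 3.626 4.594 0.569
v 3.866 4.462 2.095
v 3.221 4.462 0.621
v 3.461 4.33 2.147
v 2.895 4.184 0.649
v 3.135 4.052 2.174
v 2.698 3.803 0.647
v 2.938 3.671 2.172
v 2.659 3.376 0.616
v 2.899 3.244 2.142
v 2.785 2.97 0.561
v 3.025 2.838 2.087
v 3.057 2.645 0.49
v 3.296 2.513 2.016
v 3.432 2.451 0.414
v 3.672 2.319 1.94
v 3.854 2.418 0.345
v 4.094 2.286 1.871
v 4.259 2.55 0.293
v 4.499 2.418 1.819
v 4.585 2.828 0.266
v 4.825 2.696 1.791
v 4.782 3.209 0.268
v 5.022 3.077 1.793
v 4.821 3.636 0.298
v 5.061 3.504 1.824
v 4.695 4.042 0.353
v 4.935 3.91 1.879
v -0.828 -0.099 1.734
v -0.408 0.3 2.238
v 0.188 -0.72 1.382
v 0.608 -0.321 1.886
v 0.092 -0.832 2.135
v -0.536 -0.448 2.353
v 0.316 0.028 1.267
v -0.312 0.412 1.485
v 0.299 0.379 1.949
v 0.16 -0.152 2.486
v -0.38 -0.268 1.134
v -0.519 -0.799 1.671
v -0.707 0.155 2.017
v 0.487 -0.575 1.603
v 0.184 -0.875 1.749
v 0.43 -0.641 2.045
v -0.782 -0.284 2.085
v -0.536 -0.05 2.381
v -0.242 -0.715 2.32
v 0.316 -0.37 1.239
v 0.562 -0.136 1.535
v -0.65 0.221 1.575
v -0.404 0.455 1.871
v 0.022 0.295 1.3
v -0.045 0.436 2.144
v 0.552 0.071 1.936
v 0.381 0.276 1.573
v 0.012 0.501 1.701
v -0.127 0.124 2.459
v 0.47 -0.241 2.252
v 0.167 -0.542 2.398
v -0.202 -0.316 2.526
v 0.289 0.17 2.289
v -0.69 -0.179 1.368
v -0.093 -0.544 1.161
v -0.018 -0.104 1.094
v -0.387 0.122 1.222
v -0.772 -0.491 1.684
v -0.175 -0.856 1.476
v -0.232 -0.921 1.919
v -0.601 -0.696 2.047
v -0.509 -0.59 1.331
f 2 4 1
f 5 2 1
f 1 4 3
f 3 5 1
f 2 8 4
f 6 2 5
f 6 8 2
f 4 8 3
f 7 5 3
f 3 8 7
f 7 6 5
f 8 6 7
f 10 9 12
f 10 12 11
f 12 9 13
f 12 13 11
f 13 9 14
f 13 14 11
f 14 9 15
f 14 15 11
f 15 9 16
f 15 16 11
f 16 9 17
f 16 17 11
f 17 9 18
f 17 18 11
f 18 9 10
f 18 10 11
f 20 19 23
f 20 23 21
f 21 23 24
f 21 24 22
f 23 19 25
f 23 25 24
f 24 25 26
f 24 26 22
f 25 19 27
f 25 27 26
f 26 27 28
f 26 28 22
f 27 19 29
f 27 29 28
f 28 29 30
f 28 30 22
f 29 19 31
f 29 31 30
f 30 31 32
f 30 32 22
f 31 19 33
f 31 33 32
f 32 33 34
f 32 34 22
f 33 19 35
f 33 35 34
f 34 35 36
f 34 36 22
f 35 19 37
f 35 37 36
f 36 37 38
f 36 38 22
f 37 19 39
f 37 39 38
f 38 39 40
f 38 40 22
f 39 19 41
f 39 41 40
f 40 41 42
f 40 42 22
f 41 19 43
f 41 43 42
f 42 43 44
f 42 44 22
f 43 19 45
f 43 45 44
f 44 45 46
f 44 46 22
f 45 19 47
f 45 47 46
f 46 47 48
f 46 48 22
f 47 19 49
f 47 49 48
f 48 49 50
f 48 50 22
f 49 19 51
f 49 51 50
f 50 51 52
f 50 52 22
f 51 19 20
f 51 20 52
f 52 20 21
f 52 21 22
f 53 90 69
f 90 64 93
f 69 93 58
f 90 93 69
f 53 69 65
f 69 58 70
f 65 70 54
f 69 70 65
f 53 65 74
f 65 54 75
f 74 75 60
f 65 75 74
f 53 74 86
f 74 60 89
f 86 89 63
f 74 89 86
f 53 86 90
f 86 63 94
f 90 94 64
f 86 94 90
f 54 70 81
f 70 58 84
f 81 84 62
f 70 84 81
f 58 93 71
f 93 64 92
f 71 92 57
f 93 92 71
f 64 94 91
f 94 63 87
f 91 87 55
f 94 87 91
f 63 89 88
f 89 60 76
f 88 76 59
f 89 76 88
f 60 75 80
f 75 54 77
f 80 77 61
f 75 77 80
f 56 82 68
f 82 62 83
f 68 83 57
f 82 83 68
f 56 68 66
f 68 57 67
f 66 67 55
f 68 67 66
f 56 66 73
f 66 55 72
f 73 72 59
f 66 72 73
f 56 73 78
f 73 59 79
f 78 79 61
f 73 79 78
f 56 78 82
f 78 61 85
f 82 85 62
f 78 85 82
f 57 83 71
f 83 62 84
f 71 84 58
f 83 84 71
f 55 67 91
f 67 57 92
f 91 92 64
f 67 92 91
f 59 72 88
f 72 55 87
f 88 87 63
f 72 87 88
f 61 79 80
f 79 59 76
f 80 76 60
f 79 76 80
f 62 85 81
f 85 61 77
f 81 77 54
f 85 77 81



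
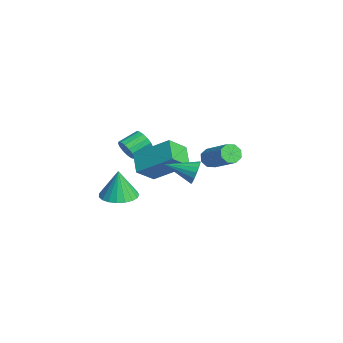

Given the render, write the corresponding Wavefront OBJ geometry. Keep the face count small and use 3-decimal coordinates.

v -0.019 -3.034 0.726
v 0.554 -2.264 0.751
v -0.101 -3.026 2.334
v 0.192 -2.098 0.732
v -0.207 -2.093 0.711
v -0.573 -2.251 0.694
v -0.844 -2.545 0.681
v -0.971 -2.923 0.677
v -0.934 -3.32 0.681
v -0.739 -3.668 0.693
v -0.42 -3.907 0.71
v -0.031 -3.994 0.731
v 0.36 -3.916 0.75
v 0.686 -3.685 0.765
v 0.889 -3.342 0.774
v 0.936 -2.945 0.774
v 0.817 -2.564 0.766
v -3.501 2.417 0.528
v -3.123 2.127 0.148
v -1.501 2.713 1.311
v -1.879 3.003 1.692
v -3.195 2.571 0.024
v -1.573 3.157 1.187
v -3.446 2.925 0.196
v -1.824 3.511 1.359
v -3.729 2.982 0.562
v -2.107 3.568 1.726
v -3.879 2.707 0.909
v -2.257 3.293 2.072
v -3.807 2.263 1.033
v -2.185 2.849 2.196
v -3.556 1.909 0.861
v -1.934 2.495 2.024
v -3.273 1.852 0.494
v -1.651 2.438 1.658
v -2.824 -0.828 1.199
v -2.357 -1.799 2.092
v -1.914 0.74 2.427
v -1.448 -0.231 3.321
v -1.732 -0.929 0.519
v -1.266 -1.9 1.413
v -0.823 0.639 1.748
v -0.356 -0.332 2.641
v -3.15 -1.973 1.908
v -2.853 -2.1 2.46
v -3.212 -1.093 2.884
v -3.51 -0.967 2.332
v -2.627 -1.942 2.276
v -2.987 -0.935 2.7
v -2.542 -1.792 1.993
v -2.902 -0.785 2.417
v -2.62 -1.691 1.687
v -2.98 -0.684 2.111
v -2.84 -1.665 1.44
v -3.2 -0.659 1.865
v -3.143 -1.722 1.319
v -3.503 -0.716 1.743
v -3.448 -1.847 1.356
v -3.807 -0.84 1.78
v -3.673 -2.005 1.54
v -4.033 -0.998 1.964
v -3.758 -2.155 1.823
v -4.118 -1.148 2.247
v -3.68 -2.256 2.129
v -4.04 -1.249 2.553
v -3.46 -2.281 2.375
v -3.82 -1.275 2.8
v -3.157 -2.224 2.497
v -3.517 -1.218 2.921
v 3.227 -0.121 3.745
v 3.586 -0.07 4.308
v 2.713 -1.479 4.195
v 3.279 0.071 4.384
v 2.958 0.162 4.289
v 2.709 0.176 4.048
v 2.599 0.111 3.726
v 2.657 -0.017 3.408
v 2.868 -0.172 3.181
v 3.176 -0.314 3.105
v 3.497 -0.404 3.2
v 3.746 -0.418 3.441
v 3.856 -0.353 3.764
v 3.797 -0.226 4.081
f 2 1 4
f 2 4 3
f 4 1 5
f 4 5 3
f 5 1 6
f 5 6 3
f 6 1 7
f 6 7 3
f 7 1 8
f 7 8 3
f 8 1 9
f 8 9 3
f 9 1 10
f 9 10 3
f 10 1 11
f 10 11 3
f 11 1 12
f 11 12 3
f 12 1 13
f 12 13 3
f 13 1 14
f 13 14 3
f 14 1 15
f 14 15 3
f 15 1 16
f 15 16 3
f 16 1 17
f 16 17 3
f 17 1 2
f 17 2 3
f 19 18 22
f 19 22 20
f 20 22 23
f 20 23 21
f 22 18 24
f 22 24 23
f 23 24 25
f 23 25 21
f 24 18 26
f 24 26 25
f 25 26 27
f 25 27 21
f 26 18 28
f 26 28 27
f 27 28 29
f 27 29 21
f 28 18 30
f 28 30 29
f 29 30 31
f 29 31 21
f 30 18 32
f 30 32 31
f 31 32 33
f 31 33 21
f 32 18 34
f 32 34 33
f 33 34 35
f 33 35 21
f 34 18 19
f 34 19 35
f 35 19 20
f 35 20 21
f 37 39 36
f 40 37 36
f 36 39 38
f 38 40 36
f 37 43 39
f 41 37 40
f 41 43 37
f 39 43 38
f 42 40 38
f 38 43 42
f 42 41 40
f 43 41 42
f 45 44 48
f 45 48 46
f 46 48 49
f 46 49 47
f 48 44 50
f 48 50 49
f 49 50 51
f 49 51 47
f 50 44 52
f 50 52 51
f 51 52 53
f 51 53 47
f 52 44 54
f 52 54 53
f 53 54 55
f 53 55 47
f 54 44 56
f 54 56 55
f 55 56 57
f 55 57 47
f 56 44 58
f 56 58 57
f 57 58 59
f 57 59 47
f 58 44 60
f 58 60 59
f 59 60 61
f 59 61 47
f 60 44 62
f 60 62 61
f 61 62 63
f 61 63 47
f 62 44 64
f 62 64 63
f 63 64 65
f 63 65 47
f 64 44 66
f 64 66 65
f 65 66 67
f 65 67 47
f 66 44 68
f 66 68 67
f 67 68 69
f 67 69 47
f 68 44 45
f 68 45 69
f 69 45 46
f 69 46 47
f 71 70 73
f 71 73 72
f 73 70 74
f 73 74 72
f 74 70 75
f 74 75 72
f 75 70 76
f 75 76 72
f 76 70 77
f 76 77 72
f 77 70 78
f 77 78 72
f 78 70 79
f 78 79 72
f 79 70 80
f 79 80 72
f 80 70 81
f 80 81 72
f 81 70 82
f 81 82 72
f 82 70 83
f 82 83 72
f 83 70 71
f 83 71 72



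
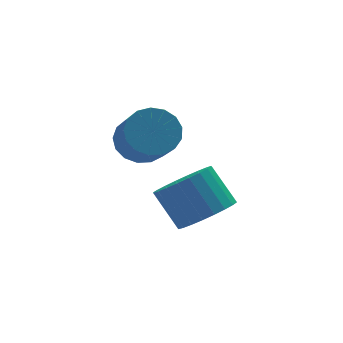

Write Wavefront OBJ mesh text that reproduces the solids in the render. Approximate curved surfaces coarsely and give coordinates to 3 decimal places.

v -2.418 2.37 0.733
v -1.694 2.568 1.01
v -1.778 1.488 2.003
v -2.502 1.29 1.727
v -1.934 2.78 1.22
v -2.017 1.7 2.214
v -2.284 2.898 1.319
v -2.368 1.818 2.312
v -2.665 2.895 1.284
v -2.749 1.815 2.277
v -2.99 2.772 1.122
v -3.074 1.692 2.116
v -3.184 2.557 0.872
v -3.267 1.476 1.865
v -3.202 2.299 0.59
v -3.286 1.218 1.583
v -3.04 2.057 0.34
v -3.124 0.977 1.333
v -2.737 1.887 0.181
v -2.82 0.807 1.174
v -2.36 1.828 0.148
v -2.443 0.747 1.141
v -1.996 1.893 0.25
v -2.08 0.812 1.243
v -1.729 2.067 0.462
v -1.813 0.987 1.455
v -1.62 2.311 0.736
v -1.704 1.23 1.729
v -1.184 0.697 -1.58
v -0.638 0.238 -0.999
v -1.031 1.063 0.022
v -1.576 1.523 -0.56
v -0.415 0.492 -1.119
v -0.807 1.318 -0.098
v -0.308 0.777 -1.308
v -0.701 1.603 -0.288
v -0.335 1.051 -1.54
v -0.728 1.876 -0.519
v -0.491 1.27 -1.777
v -0.884 2.096 -0.757
v -0.753 1.402 -1.985
v -1.145 2.228 -0.964
v -1.08 1.427 -2.131
v -1.472 2.253 -1.11
v -1.423 1.341 -2.193
v -1.815 2.166 -1.172
v -1.729 1.157 -2.162
v -2.122 1.982 -1.141
v -1.953 0.902 -2.042
v -2.345 1.728 -1.021
v -2.059 0.617 -1.852
v -2.452 1.443 -0.832
v -2.032 0.344 -1.621
v -2.425 1.169 -0.6
v -1.876 0.124 -1.383
v -2.269 0.95 -0.363
v -1.615 -0.008 -1.176
v -2.007 0.818 -0.155
v -1.288 -0.033 -1.03
v -1.68 0.793 -0.009
v -0.945 0.054 -0.968
v -1.337 0.879 0.053
f 2 1 5
f 2 5 3
f 3 5 6
f 3 6 4
f 5 1 7
f 5 7 6
f 6 7 8
f 6 8 4
f 7 1 9
f 7 9 8
f 8 9 10
f 8 10 4
f 9 1 11
f 9 11 10
f 10 11 12
f 10 12 4
f 11 1 13
f 11 13 12
f 12 13 14
f 12 14 4
f 13 1 15
f 13 15 14
f 14 15 16
f 14 16 4
f 15 1 17
f 15 17 16
f 16 17 18
f 16 18 4
f 17 1 19
f 17 19 18
f 18 19 20
f 18 20 4
f 19 1 21
f 19 21 20
f 20 21 22
f 20 22 4
f 21 1 23
f 21 23 22
f 22 23 24
f 22 24 4
f 23 1 25
f 23 25 24
f 24 25 26
f 24 26 4
f 25 1 27
f 25 27 26
f 26 27 28
f 26 28 4
f 27 1 2
f 27 2 28
f 28 2 3
f 28 3 4
f 30 29 33
f 30 33 31
f 31 33 34
f 31 34 32
f 33 29 35
f 33 35 34
f 34 35 36
f 34 36 32
f 35 29 37
f 35 37 36
f 36 37 38
f 36 38 32
f 37 29 39
f 37 39 38
f 38 39 40
f 38 40 32
f 39 29 41
f 39 41 40
f 40 41 42
f 40 42 32
f 41 29 43
f 41 43 42
f 42 43 44
f 42 44 32
f 43 29 45
f 43 45 44
f 44 45 46
f 44 46 32
f 45 29 47
f 45 47 46
f 46 47 48
f 46 48 32
f 47 29 49
f 47 49 48
f 48 49 50
f 48 50 32
f 49 29 51
f 49 51 50
f 50 51 52
f 50 52 32
f 51 29 53
f 51 53 52
f 52 53 54
f 52 54 32
f 53 29 55
f 53 55 54
f 54 55 56
f 54 56 32
f 55 29 57
f 55 57 56
f 56 57 58
f 56 58 32
f 57 29 59
f 57 59 58
f 58 59 60
f 58 60 32
f 59 29 61
f 59 61 60
f 60 61 62
f 60 62 32
f 61 29 30
f 61 30 62
f 62 30 31
f 62 31 32



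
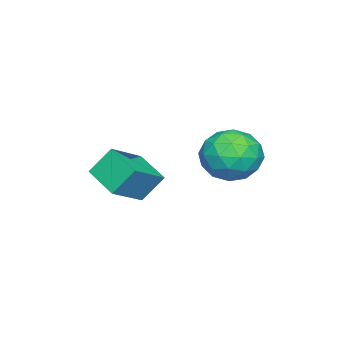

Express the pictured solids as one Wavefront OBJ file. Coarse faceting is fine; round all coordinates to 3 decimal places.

v -1.518 0.777 1.806
v -0.83 0.347 0.953
v -2.95 -0.327 1.207
v -2.262 -0.757 0.354
v -2.042 -1.025 1.479
v -1.157 -0.343 1.85
v -2.623 0.363 0.31
v -1.738 1.045 0.681
v -1.512 0.091 0.029
v -1.153 -0.767 0.751
v -2.627 0.787 1.409
v -2.268 -0.071 2.131
v -1.048 0.659 1.432
v -2.732 -0.639 0.728
v -2.603 -0.797 1.389
v -2.198 -1.05 0.888
v -1.241 0.254 1.959
v -0.836 0.001 1.458
v -1.548 -0.806 1.767
v -2.944 0.019 0.702
v -2.539 -0.234 0.201
v -1.582 1.07 1.272
v -1.177 0.817 0.771
v -2.232 0.826 0.393
v -1.045 0.256 0.388
v -1.886 -0.393 0.035
v -2.099 0.265 0.01
v -1.579 0.666 0.227
v -0.834 -0.248 0.812
v -1.675 -0.898 0.46
v -1.546 -1.055 1.121
v -1.026 -0.654 1.339
v -1.235 -0.399 0.269
v -2.105 0.918 1.7
v -2.946 0.268 1.348
v -2.754 0.674 0.821
v -2.234 1.075 1.039
v -1.894 0.413 2.125
v -2.735 -0.236 1.772
v -2.201 -0.646 1.933
v -1.681 -0.245 2.15
v -2.545 0.419 1.891
v -0.362 -4.606 0.087
v -0.77 -3.937 1.124
v -1.745 -4.151 -0.751
v -2.153 -3.482 0.285
v 0.353 -3.378 -0.425
v -0.055 -2.709 0.611
v -1.03 -2.923 -1.264
v -1.438 -2.254 -0.227
f 1 38 17
f 38 12 41
f 17 41 6
f 38 41 17
f 1 17 13
f 17 6 18
f 13 18 2
f 17 18 13
f 1 13 22
f 13 2 23
f 22 23 8
f 13 23 22
f 1 22 34
f 22 8 37
f 34 37 11
f 22 37 34
f 1 34 38
f 34 11 42
f 38 42 12
f 34 42 38
f 2 18 29
f 18 6 32
f 29 32 10
f 18 32 29
f 6 41 19
f 41 12 40
f 19 40 5
f 41 40 19
f 12 42 39
f 42 11 35
f 39 35 3
f 42 35 39
f 11 37 36
f 37 8 24
f 36 24 7
f 37 24 36
f 8 23 28
f 23 2 25
f 28 25 9
f 23 25 28
f 4 30 16
f 30 10 31
f 16 31 5
f 30 31 16
f 4 16 14
f 16 5 15
f 14 15 3
f 16 15 14
f 4 14 21
f 14 3 20
f 21 20 7
f 14 20 21
f 4 21 26
f 21 7 27
f 26 27 9
f 21 27 26
f 4 26 30
f 26 9 33
f 30 33 10
f 26 33 30
f 5 31 19
f 31 10 32
f 19 32 6
f 31 32 19
f 3 15 39
f 15 5 40
f 39 40 12
f 15 40 39
f 7 20 36
f 20 3 35
f 36 35 11
f 20 35 36
f 9 27 28
f 27 7 24
f 28 24 8
f 27 24 28
f 10 33 29
f 33 9 25
f 29 25 2
f 33 25 29
f 44 46 43
f 47 44 43
f 43 46 45
f 45 47 43
f 44 50 46
f 48 44 47
f 48 50 44
f 46 50 45
f 49 47 45
f 45 50 49
f 49 48 47
f 50 48 49



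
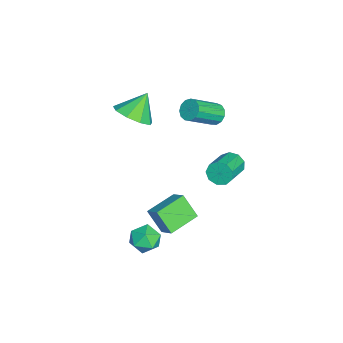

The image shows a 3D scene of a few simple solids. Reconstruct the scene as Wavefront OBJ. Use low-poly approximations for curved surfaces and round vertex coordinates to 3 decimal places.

v -2.426 1.168 2.92
v -2.072 0.998 2.415
v -1.099 -0.179 3.495
v -1.454 -0.008 4
v -1.903 1.277 2.568
v -0.931 0.101 3.648
v -1.9 1.522 2.832
v -0.928 0.346 3.912
v -2.065 1.655 3.124
v -1.092 0.479 4.205
v -2.344 1.633 3.352
v -1.371 0.457 4.432
v -2.649 1.464 3.442
v -1.676 0.287 4.522
v -2.884 1.2 3.367
v -1.911 0.024 4.447
v -2.973 0.927 3.149
v -2 -0.25 4.229
v -2.889 0.73 2.859
v -1.916 -0.446 3.939
v -2.658 0.672 2.588
v -1.685 -0.504 3.668
v -2.353 0.772 2.423
v -1.381 -0.404 3.503
v -2.731 -2.909 2.188
v -1.839 -3.092 2.805
v -3.429 -2.251 3.392
v -1.786 -2.421 2.469
v -2.175 -1.978 2.002
v -2.824 -1.971 1.621
v -3.429 -2.402 1.506
v -3.708 -3.071 1.709
v -3.529 -3.664 2.137
v -2.977 -3.903 2.588
v -2.309 -3.678 2.852
v 2.234 -1.084 -3.341
v 2.692 -1.821 -3.507
v 1.708 -1.679 -2.153
v 2.166 -2.416 -2.319
v 2.589 -1.675 -2.089
v 2.914 -1.307 -2.823
v 1.486 -2.193 -2.837
v 1.811 -1.825 -3.571
v 2.23 -2.506 -3.195
v 2.912 -2.186 -2.733
v 1.488 -1.314 -2.927
v 2.17 -0.994 -2.465
v 0.935 2.232 2.228
v 1.235 2.569 1.72
v 2.724 2.126 2.303
v 2.425 1.788 2.812
v 1.176 2.851 2.085
v 2.665 2.408 2.668
v 1.004 2.843 2.517
v 2.494 2.4 3.1
v 0.8 2.549 2.814
v 2.29 2.106 3.398
v 0.66 2.106 2.837
v 2.149 1.663 3.421
v 0.648 1.722 2.575
v 2.137 1.279 3.159
v 0.771 1.576 2.151
v 2.26 1.133 2.734
v 0.97 1.737 1.763
v 2.46 1.294 2.346
v 1.154 2.129 1.593
v 2.643 1.686 2.176
v 0.978 0.186 -1.93
v 0.555 -0.548 -0.79
v 1.619 0.723 -1.347
v 1.196 -0.011 -0.207
v 2.184 -0.949 -2.213
v 1.761 -1.683 -1.073
v 2.825 -0.412 -1.63
v 2.402 -1.146 -0.49
f 2 1 5
f 2 5 3
f 3 5 6
f 3 6 4
f 5 1 7
f 5 7 6
f 6 7 8
f 6 8 4
f 7 1 9
f 7 9 8
f 8 9 10
f 8 10 4
f 9 1 11
f 9 11 10
f 10 11 12
f 10 12 4
f 11 1 13
f 11 13 12
f 12 13 14
f 12 14 4
f 13 1 15
f 13 15 14
f 14 15 16
f 14 16 4
f 15 1 17
f 15 17 16
f 16 17 18
f 16 18 4
f 17 1 19
f 17 19 18
f 18 19 20
f 18 20 4
f 19 1 21
f 19 21 20
f 20 21 22
f 20 22 4
f 21 1 23
f 21 23 22
f 22 23 24
f 22 24 4
f 23 1 2
f 23 2 24
f 24 2 3
f 24 3 4
f 26 25 28
f 26 28 27
f 28 25 29
f 28 29 27
f 29 25 30
f 29 30 27
f 30 25 31
f 30 31 27
f 31 25 32
f 31 32 27
f 32 25 33
f 32 33 27
f 33 25 34
f 33 34 27
f 34 25 35
f 34 35 27
f 35 25 26
f 35 26 27
f 36 47 41
f 36 41 37
f 36 37 43
f 36 43 46
f 36 46 47
f 37 41 45
f 41 47 40
f 47 46 38
f 46 43 42
f 43 37 44
f 39 45 40
f 39 40 38
f 39 38 42
f 39 42 44
f 39 44 45
f 40 45 41
f 38 40 47
f 42 38 46
f 44 42 43
f 45 44 37
f 49 48 52
f 49 52 50
f 50 52 53
f 50 53 51
f 52 48 54
f 52 54 53
f 53 54 55
f 53 55 51
f 54 48 56
f 54 56 55
f 55 56 57
f 55 57 51
f 56 48 58
f 56 58 57
f 57 58 59
f 57 59 51
f 58 48 60
f 58 60 59
f 59 60 61
f 59 61 51
f 60 48 62
f 60 62 61
f 61 62 63
f 61 63 51
f 62 48 64
f 62 64 63
f 63 64 65
f 63 65 51
f 64 48 66
f 64 66 65
f 65 66 67
f 65 67 51
f 66 48 49
f 66 49 67
f 67 49 50
f 67 50 51
f 69 71 68
f 72 69 68
f 68 71 70
f 70 72 68
f 69 75 71
f 73 69 72
f 73 75 69
f 71 75 70
f 74 72 70
f 70 75 74
f 74 73 72
f 75 73 74



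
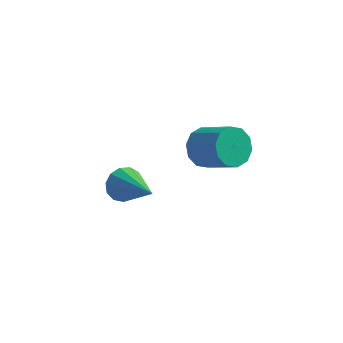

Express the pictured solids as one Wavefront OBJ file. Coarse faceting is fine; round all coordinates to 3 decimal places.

v -1.539 -0.684 -0.728
v -1.086 -0.647 -1.386
v 0.053 -1.16 -0.63
v -0.401 -1.196 0.028
v -1.048 -0.214 -1.15
v 0.091 -0.727 -0.394
v -1.198 0.039 -0.753
v -0.059 -0.474 0.003
v -1.478 0.017 -0.346
v -0.339 -0.496 0.41
v -1.782 -0.274 -0.085
v -0.643 -0.786 0.671
v -1.993 -0.72 -0.07
v -0.854 -1.233 0.686
v -2.031 -1.153 -0.306
v -0.892 -1.666 0.45
v -1.881 -1.406 -0.703
v -0.742 -1.919 0.053
v -1.601 -1.384 -1.11
v -0.462 -1.897 -0.354
v -1.297 -1.094 -1.371
v -0.158 -1.606 -0.615
v -4.658 0.182 -4.297
v -4.141 0.448 -4.738
v -3.242 -1.022 -3.363
v -4.149 0.694 -4.408
v -4.319 0.777 -4.043
v -4.597 0.671 -3.759
v -4.894 0.41 -3.645
v -5.116 0.077 -3.738
v -5.192 -0.223 -4.009
v -5.099 -0.395 -4.371
v -4.866 -0.383 -4.71
v -4.567 -0.192 -4.917
v -4.296 0.118 -4.928
f 2 1 5
f 2 5 3
f 3 5 6
f 3 6 4
f 5 1 7
f 5 7 6
f 6 7 8
f 6 8 4
f 7 1 9
f 7 9 8
f 8 9 10
f 8 10 4
f 9 1 11
f 9 11 10
f 10 11 12
f 10 12 4
f 11 1 13
f 11 13 12
f 12 13 14
f 12 14 4
f 13 1 15
f 13 15 14
f 14 15 16
f 14 16 4
f 15 1 17
f 15 17 16
f 16 17 18
f 16 18 4
f 17 1 19
f 17 19 18
f 18 19 20
f 18 20 4
f 19 1 21
f 19 21 20
f 20 21 22
f 20 22 4
f 21 1 2
f 21 2 22
f 22 2 3
f 22 3 4
f 24 23 26
f 24 26 25
f 26 23 27
f 26 27 25
f 27 23 28
f 27 28 25
f 28 23 29
f 28 29 25
f 29 23 30
f 29 30 25
f 30 23 31
f 30 31 25
f 31 23 32
f 31 32 25
f 32 23 33
f 32 33 25
f 33 23 34
f 33 34 25
f 34 23 35
f 34 35 25
f 35 23 24
f 35 24 25

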